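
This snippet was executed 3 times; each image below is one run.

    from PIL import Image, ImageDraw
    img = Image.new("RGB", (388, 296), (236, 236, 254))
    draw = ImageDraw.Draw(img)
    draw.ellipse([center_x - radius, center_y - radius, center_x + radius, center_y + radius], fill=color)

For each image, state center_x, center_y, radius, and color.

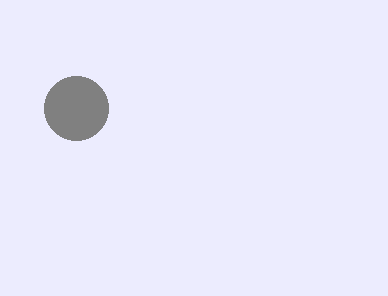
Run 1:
center_x = 76, center_y = 108, radius = 32, color = 'gray'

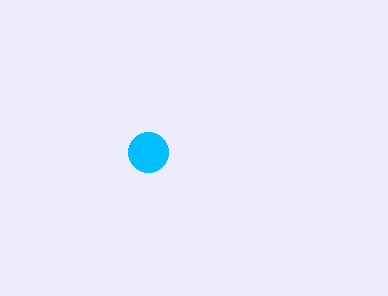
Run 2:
center_x = 148, center_y = 152, radius = 20, color = 'deepskyblue'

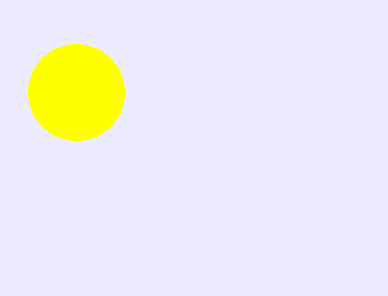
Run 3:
center_x = 76, center_y = 92, radius = 48, color = 'yellow'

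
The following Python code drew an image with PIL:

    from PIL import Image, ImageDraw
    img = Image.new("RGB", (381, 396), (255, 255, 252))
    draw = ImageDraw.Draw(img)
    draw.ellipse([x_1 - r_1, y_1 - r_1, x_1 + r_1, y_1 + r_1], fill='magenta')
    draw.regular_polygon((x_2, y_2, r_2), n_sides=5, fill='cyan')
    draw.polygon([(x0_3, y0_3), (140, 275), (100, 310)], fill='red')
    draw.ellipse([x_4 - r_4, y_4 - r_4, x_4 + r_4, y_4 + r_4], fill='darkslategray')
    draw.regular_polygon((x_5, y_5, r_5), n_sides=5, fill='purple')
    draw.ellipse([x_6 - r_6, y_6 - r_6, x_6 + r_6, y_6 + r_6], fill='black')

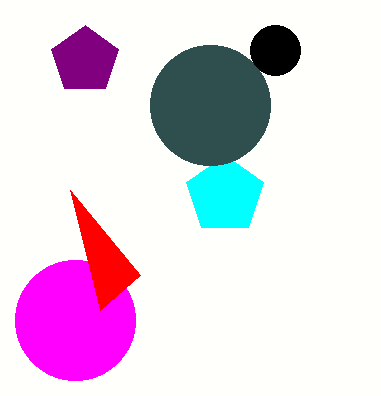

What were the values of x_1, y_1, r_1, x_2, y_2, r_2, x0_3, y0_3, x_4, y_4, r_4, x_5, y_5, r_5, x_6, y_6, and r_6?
x_1 = 75; y_1 = 320; r_1 = 60; x_2 = 225; y_2 = 195; r_2 = 40; x0_3 = 70; y0_3 = 190; x_4 = 210; y_4 = 105; r_4 = 60; x_5 = 85; y_5 = 60; r_5 = 35; x_6 = 275; y_6 = 50; r_6 = 25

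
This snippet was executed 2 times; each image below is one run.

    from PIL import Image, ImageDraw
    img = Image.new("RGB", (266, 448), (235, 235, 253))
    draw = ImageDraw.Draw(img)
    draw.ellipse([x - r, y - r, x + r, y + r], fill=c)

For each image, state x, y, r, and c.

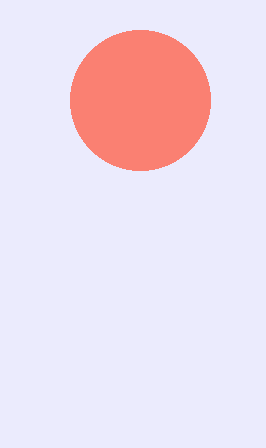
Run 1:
x = 140, y = 100, r = 70, c = 'salmon'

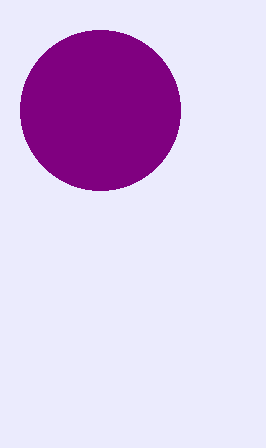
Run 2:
x = 100, y = 110, r = 80, c = 'purple'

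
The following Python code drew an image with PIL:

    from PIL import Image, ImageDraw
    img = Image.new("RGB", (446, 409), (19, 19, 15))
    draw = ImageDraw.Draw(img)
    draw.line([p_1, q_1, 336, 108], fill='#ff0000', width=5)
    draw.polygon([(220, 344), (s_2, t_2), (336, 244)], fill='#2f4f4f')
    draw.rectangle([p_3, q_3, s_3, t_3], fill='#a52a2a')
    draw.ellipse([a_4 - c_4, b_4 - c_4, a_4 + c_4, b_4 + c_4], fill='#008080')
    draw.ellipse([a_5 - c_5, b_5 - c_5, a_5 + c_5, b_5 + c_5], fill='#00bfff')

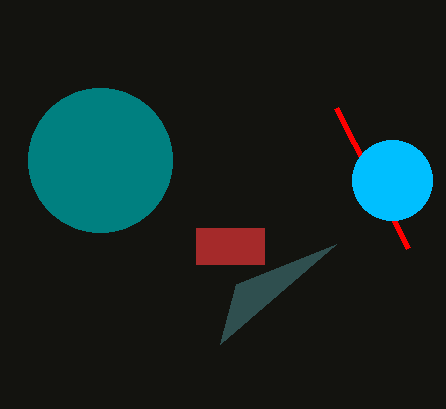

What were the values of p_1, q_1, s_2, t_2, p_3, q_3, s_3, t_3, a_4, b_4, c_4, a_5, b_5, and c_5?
p_1 = 408, q_1 = 248, s_2 = 236, t_2 = 284, p_3 = 196, q_3 = 228, s_3 = 264, t_3 = 264, a_4 = 100, b_4 = 160, c_4 = 72, a_5 = 392, b_5 = 180, c_5 = 40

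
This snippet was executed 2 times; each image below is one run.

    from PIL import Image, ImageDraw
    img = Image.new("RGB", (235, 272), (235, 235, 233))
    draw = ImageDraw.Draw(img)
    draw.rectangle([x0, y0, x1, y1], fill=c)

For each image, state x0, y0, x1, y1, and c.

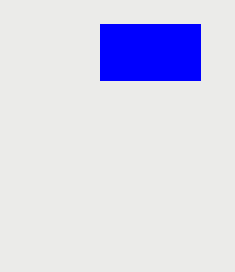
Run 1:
x0 = 100; y0 = 24; x1 = 200; y1 = 80; c = 'blue'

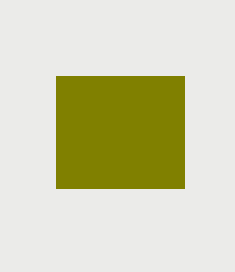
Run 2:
x0 = 56
y0 = 76
x1 = 184
y1 = 188
c = 'olive'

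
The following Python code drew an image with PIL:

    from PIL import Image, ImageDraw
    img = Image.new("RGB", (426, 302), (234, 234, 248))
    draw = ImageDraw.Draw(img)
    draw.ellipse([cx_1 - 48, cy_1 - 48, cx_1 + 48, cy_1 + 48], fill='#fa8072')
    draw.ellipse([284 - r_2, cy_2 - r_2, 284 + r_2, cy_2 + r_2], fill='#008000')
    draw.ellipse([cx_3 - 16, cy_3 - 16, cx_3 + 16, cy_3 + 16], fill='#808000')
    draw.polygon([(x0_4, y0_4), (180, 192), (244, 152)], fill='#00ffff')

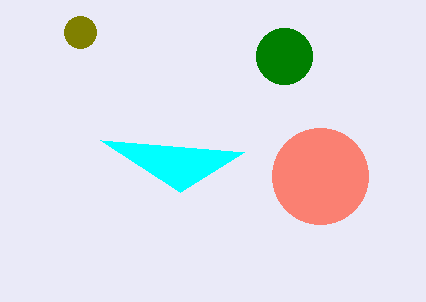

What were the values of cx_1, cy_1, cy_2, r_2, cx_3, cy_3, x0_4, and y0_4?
cx_1 = 320; cy_1 = 176; cy_2 = 56; r_2 = 28; cx_3 = 80; cy_3 = 32; x0_4 = 100; y0_4 = 140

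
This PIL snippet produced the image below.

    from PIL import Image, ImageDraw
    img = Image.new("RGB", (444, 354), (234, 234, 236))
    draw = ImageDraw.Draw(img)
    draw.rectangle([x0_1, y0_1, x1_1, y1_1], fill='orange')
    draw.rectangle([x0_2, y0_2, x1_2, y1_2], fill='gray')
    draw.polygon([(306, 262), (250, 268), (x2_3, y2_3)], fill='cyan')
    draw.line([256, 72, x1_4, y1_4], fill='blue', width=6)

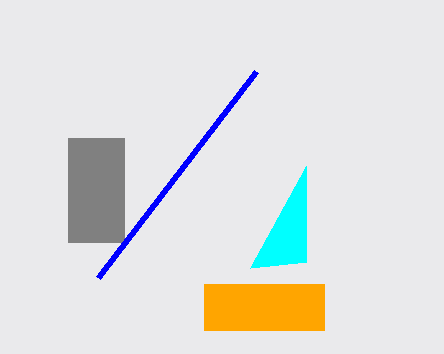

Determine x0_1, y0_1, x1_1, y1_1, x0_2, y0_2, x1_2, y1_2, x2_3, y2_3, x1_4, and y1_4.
x0_1 = 204, y0_1 = 284, x1_1 = 324, y1_1 = 330, x0_2 = 68, y0_2 = 138, x1_2 = 124, y1_2 = 242, x2_3 = 306, y2_3 = 166, x1_4 = 98, y1_4 = 278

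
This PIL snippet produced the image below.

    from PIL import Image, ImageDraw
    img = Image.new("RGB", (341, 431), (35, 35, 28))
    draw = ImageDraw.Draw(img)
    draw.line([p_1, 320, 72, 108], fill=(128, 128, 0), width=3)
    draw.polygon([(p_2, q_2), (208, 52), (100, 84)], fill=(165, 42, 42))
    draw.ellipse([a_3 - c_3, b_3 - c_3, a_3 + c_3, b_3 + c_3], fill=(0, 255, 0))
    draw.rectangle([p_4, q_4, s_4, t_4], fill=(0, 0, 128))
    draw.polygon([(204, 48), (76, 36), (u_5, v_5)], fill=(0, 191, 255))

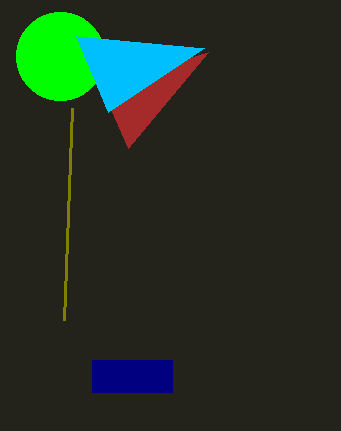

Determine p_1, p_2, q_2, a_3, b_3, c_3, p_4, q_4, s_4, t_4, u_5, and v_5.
p_1 = 64, p_2 = 128, q_2 = 148, a_3 = 60, b_3 = 56, c_3 = 44, p_4 = 92, q_4 = 360, s_4 = 172, t_4 = 392, u_5 = 108, v_5 = 112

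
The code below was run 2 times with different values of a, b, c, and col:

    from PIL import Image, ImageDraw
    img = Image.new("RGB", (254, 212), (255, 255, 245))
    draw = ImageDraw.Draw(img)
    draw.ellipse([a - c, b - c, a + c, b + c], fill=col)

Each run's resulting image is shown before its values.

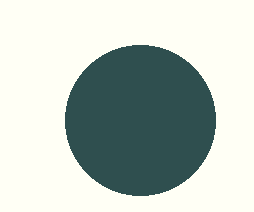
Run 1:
a = 140, b = 120, c = 75, col = 'darkslategray'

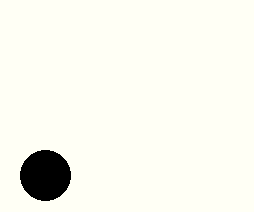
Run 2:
a = 45
b = 175
c = 25
col = 'black'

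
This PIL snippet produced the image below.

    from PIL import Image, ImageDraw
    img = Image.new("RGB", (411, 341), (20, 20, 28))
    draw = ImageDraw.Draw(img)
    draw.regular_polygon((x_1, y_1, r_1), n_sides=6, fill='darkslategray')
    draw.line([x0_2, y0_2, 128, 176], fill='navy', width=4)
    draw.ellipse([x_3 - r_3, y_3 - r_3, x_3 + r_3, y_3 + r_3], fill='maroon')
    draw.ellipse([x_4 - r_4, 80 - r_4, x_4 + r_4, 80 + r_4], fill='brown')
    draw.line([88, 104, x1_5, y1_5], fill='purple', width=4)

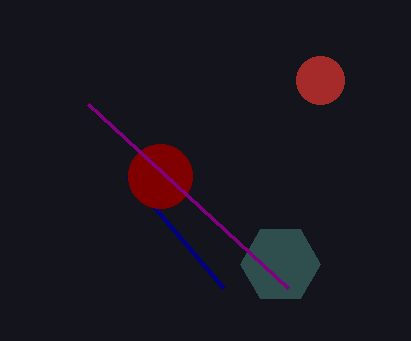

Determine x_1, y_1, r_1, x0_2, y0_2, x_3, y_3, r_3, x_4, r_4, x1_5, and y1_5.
x_1 = 280
y_1 = 264
r_1 = 40
x0_2 = 224
y0_2 = 288
x_3 = 160
y_3 = 176
r_3 = 32
x_4 = 320
r_4 = 24
x1_5 = 288
y1_5 = 288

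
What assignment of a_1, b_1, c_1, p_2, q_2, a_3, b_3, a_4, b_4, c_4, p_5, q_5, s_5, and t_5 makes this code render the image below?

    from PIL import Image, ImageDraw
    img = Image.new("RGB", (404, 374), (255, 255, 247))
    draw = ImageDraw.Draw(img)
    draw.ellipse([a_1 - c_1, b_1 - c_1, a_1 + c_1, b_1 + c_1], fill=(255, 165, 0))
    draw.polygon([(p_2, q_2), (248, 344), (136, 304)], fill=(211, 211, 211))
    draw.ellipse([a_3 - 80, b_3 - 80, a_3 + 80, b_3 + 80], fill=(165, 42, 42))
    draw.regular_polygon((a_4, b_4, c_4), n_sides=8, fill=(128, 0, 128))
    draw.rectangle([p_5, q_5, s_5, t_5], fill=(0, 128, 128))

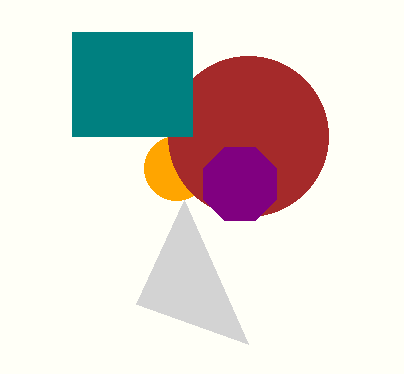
a_1 = 176
b_1 = 168
c_1 = 32
p_2 = 184
q_2 = 200
a_3 = 248
b_3 = 136
a_4 = 240
b_4 = 184
c_4 = 40
p_5 = 72
q_5 = 32
s_5 = 192
t_5 = 136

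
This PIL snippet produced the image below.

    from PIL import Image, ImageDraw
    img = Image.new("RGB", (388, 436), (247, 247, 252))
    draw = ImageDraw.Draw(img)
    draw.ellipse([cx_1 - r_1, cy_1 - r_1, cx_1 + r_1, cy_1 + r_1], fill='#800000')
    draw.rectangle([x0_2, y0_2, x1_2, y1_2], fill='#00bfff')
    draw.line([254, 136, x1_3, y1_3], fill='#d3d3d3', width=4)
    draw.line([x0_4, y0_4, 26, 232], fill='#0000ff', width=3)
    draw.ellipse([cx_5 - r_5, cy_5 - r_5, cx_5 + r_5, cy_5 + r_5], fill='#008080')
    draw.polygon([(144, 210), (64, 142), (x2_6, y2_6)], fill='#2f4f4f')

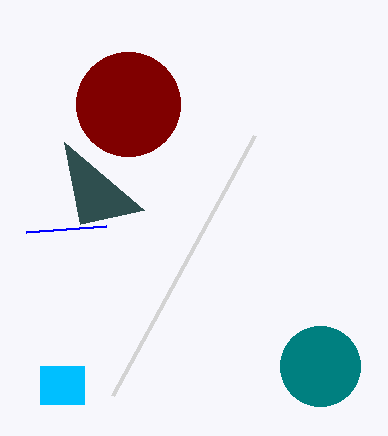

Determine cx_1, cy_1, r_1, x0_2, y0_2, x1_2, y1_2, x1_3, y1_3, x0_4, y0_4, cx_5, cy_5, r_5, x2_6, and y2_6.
cx_1 = 128
cy_1 = 104
r_1 = 52
x0_2 = 40
y0_2 = 366
x1_2 = 84
y1_2 = 404
x1_3 = 112
y1_3 = 396
x0_4 = 106
y0_4 = 226
cx_5 = 320
cy_5 = 366
r_5 = 40
x2_6 = 80
y2_6 = 224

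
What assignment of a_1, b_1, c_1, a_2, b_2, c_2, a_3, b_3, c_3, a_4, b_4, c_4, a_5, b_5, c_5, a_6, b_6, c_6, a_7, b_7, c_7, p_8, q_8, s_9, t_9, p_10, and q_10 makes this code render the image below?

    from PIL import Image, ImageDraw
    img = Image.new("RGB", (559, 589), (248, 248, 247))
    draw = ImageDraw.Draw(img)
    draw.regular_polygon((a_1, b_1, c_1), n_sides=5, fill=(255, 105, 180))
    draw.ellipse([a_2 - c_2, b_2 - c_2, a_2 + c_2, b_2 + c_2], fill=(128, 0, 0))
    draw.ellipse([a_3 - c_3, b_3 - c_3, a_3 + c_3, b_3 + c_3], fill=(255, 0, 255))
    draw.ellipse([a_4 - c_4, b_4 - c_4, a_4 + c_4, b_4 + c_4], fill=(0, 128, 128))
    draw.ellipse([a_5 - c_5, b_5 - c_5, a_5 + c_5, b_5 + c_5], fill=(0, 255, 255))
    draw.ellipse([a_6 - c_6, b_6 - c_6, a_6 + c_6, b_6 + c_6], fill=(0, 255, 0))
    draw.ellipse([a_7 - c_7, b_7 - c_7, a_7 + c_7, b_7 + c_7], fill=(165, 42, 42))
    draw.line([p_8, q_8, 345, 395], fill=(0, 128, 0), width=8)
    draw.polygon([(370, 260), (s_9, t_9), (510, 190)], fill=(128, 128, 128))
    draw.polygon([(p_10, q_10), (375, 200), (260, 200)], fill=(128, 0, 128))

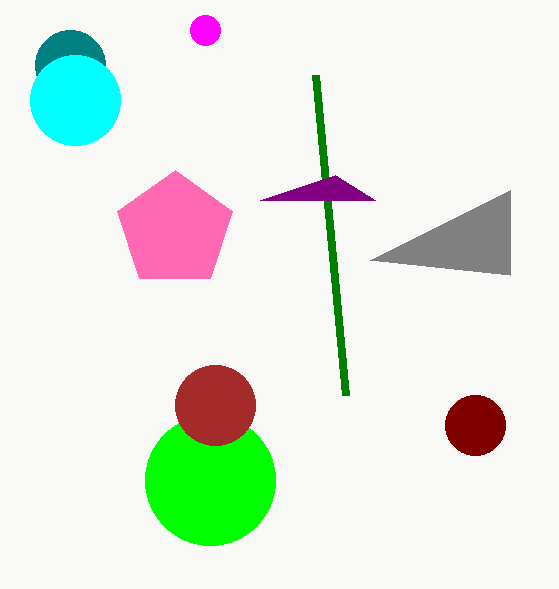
a_1 = 175, b_1 = 230, c_1 = 60, a_2 = 475, b_2 = 425, c_2 = 30, a_3 = 205, b_3 = 30, c_3 = 15, a_4 = 70, b_4 = 65, c_4 = 35, a_5 = 75, b_5 = 100, c_5 = 45, a_6 = 210, b_6 = 480, c_6 = 65, a_7 = 215, b_7 = 405, c_7 = 40, p_8 = 315, q_8 = 75, s_9 = 510, t_9 = 275, p_10 = 335, q_10 = 175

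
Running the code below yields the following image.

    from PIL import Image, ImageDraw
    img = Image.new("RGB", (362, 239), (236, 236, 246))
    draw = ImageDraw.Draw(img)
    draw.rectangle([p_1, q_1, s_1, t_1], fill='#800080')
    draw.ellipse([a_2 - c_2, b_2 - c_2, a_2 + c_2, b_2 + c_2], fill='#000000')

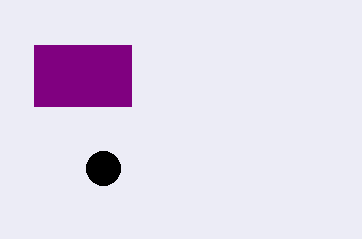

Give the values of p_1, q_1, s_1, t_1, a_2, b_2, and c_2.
p_1 = 34; q_1 = 45; s_1 = 131; t_1 = 106; a_2 = 103; b_2 = 168; c_2 = 17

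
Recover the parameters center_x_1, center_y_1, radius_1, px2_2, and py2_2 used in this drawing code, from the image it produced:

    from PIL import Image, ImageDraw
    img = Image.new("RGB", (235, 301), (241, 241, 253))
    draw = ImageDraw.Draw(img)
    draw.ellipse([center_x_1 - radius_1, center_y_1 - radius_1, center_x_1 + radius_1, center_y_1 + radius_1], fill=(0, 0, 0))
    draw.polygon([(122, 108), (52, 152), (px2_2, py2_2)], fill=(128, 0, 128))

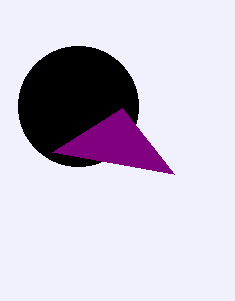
center_x_1 = 78; center_y_1 = 106; radius_1 = 60; px2_2 = 174; py2_2 = 174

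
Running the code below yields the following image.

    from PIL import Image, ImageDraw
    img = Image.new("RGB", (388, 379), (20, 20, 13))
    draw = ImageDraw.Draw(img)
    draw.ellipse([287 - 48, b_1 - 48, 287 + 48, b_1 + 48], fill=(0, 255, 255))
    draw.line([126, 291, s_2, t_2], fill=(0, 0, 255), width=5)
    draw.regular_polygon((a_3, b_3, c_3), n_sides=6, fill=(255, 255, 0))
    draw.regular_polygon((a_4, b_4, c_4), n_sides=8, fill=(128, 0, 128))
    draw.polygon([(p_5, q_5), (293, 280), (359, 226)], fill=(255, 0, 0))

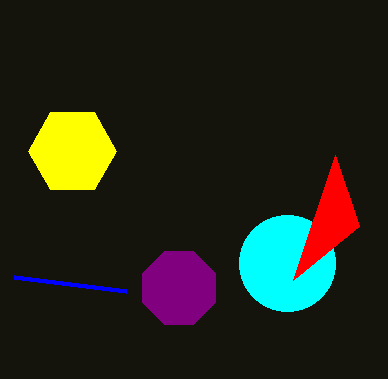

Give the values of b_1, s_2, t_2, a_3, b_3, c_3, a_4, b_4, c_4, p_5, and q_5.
b_1 = 263, s_2 = 14, t_2 = 277, a_3 = 72, b_3 = 151, c_3 = 44, a_4 = 179, b_4 = 288, c_4 = 39, p_5 = 335, q_5 = 155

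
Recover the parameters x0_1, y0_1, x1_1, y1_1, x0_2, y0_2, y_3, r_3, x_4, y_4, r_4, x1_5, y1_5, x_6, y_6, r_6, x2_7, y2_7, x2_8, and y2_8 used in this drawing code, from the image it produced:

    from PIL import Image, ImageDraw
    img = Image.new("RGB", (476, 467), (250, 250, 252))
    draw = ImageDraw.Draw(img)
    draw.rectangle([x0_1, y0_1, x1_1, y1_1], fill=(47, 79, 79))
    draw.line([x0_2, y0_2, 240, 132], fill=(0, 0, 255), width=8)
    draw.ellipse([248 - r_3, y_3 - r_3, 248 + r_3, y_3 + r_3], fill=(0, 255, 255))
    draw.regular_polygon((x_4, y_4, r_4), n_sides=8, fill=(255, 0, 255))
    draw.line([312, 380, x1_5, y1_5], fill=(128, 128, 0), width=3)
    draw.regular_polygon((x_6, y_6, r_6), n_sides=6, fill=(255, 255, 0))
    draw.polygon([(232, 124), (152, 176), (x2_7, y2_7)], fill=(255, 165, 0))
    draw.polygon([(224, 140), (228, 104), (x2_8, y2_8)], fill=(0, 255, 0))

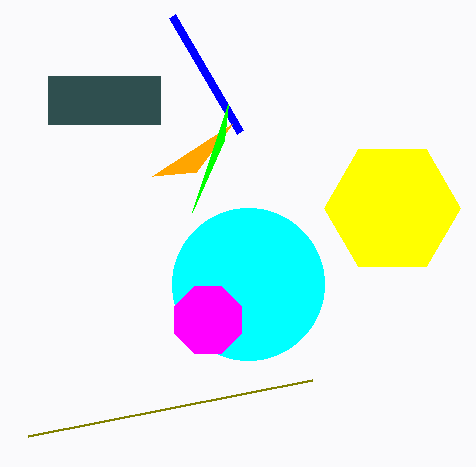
x0_1 = 48
y0_1 = 76
x1_1 = 160
y1_1 = 124
x0_2 = 172
y0_2 = 16
y_3 = 284
r_3 = 76
x_4 = 208
y_4 = 320
r_4 = 36
x1_5 = 28
y1_5 = 436
x_6 = 392
y_6 = 208
r_6 = 68
x2_7 = 196
y2_7 = 172
x2_8 = 192
y2_8 = 212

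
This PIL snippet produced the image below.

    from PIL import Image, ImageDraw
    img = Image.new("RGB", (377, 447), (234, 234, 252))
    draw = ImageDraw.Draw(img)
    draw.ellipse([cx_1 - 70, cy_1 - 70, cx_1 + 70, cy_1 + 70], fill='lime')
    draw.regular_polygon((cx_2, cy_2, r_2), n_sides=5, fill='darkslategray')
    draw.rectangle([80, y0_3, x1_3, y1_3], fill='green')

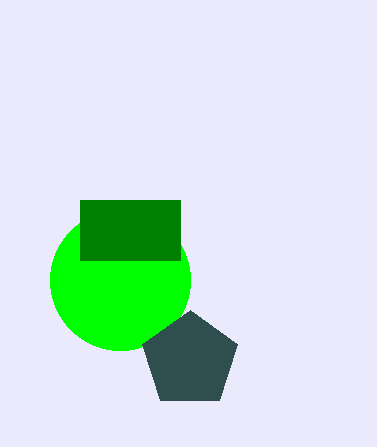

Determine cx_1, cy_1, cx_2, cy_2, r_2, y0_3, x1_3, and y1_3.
cx_1 = 120, cy_1 = 280, cx_2 = 190, cy_2 = 360, r_2 = 50, y0_3 = 200, x1_3 = 180, y1_3 = 260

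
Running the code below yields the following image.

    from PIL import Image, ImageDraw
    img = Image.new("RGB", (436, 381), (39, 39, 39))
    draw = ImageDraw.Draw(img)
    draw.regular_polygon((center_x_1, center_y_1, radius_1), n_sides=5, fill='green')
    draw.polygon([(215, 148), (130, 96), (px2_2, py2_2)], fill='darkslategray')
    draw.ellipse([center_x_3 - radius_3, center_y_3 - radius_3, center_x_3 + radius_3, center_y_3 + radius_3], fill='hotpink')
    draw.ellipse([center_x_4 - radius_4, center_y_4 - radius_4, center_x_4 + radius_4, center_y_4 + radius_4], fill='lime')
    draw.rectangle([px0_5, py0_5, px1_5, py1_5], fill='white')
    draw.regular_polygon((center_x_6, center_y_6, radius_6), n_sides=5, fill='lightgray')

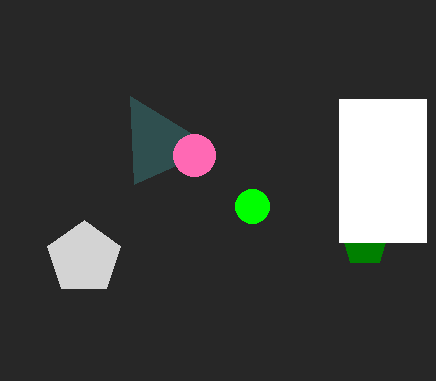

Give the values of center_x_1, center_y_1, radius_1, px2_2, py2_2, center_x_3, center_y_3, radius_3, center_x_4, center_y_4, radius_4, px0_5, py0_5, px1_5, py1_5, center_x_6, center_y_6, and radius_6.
center_x_1 = 365, center_y_1 = 243, radius_1 = 24, px2_2 = 134, py2_2 = 184, center_x_3 = 194, center_y_3 = 155, radius_3 = 21, center_x_4 = 252, center_y_4 = 206, radius_4 = 17, px0_5 = 339, py0_5 = 99, px1_5 = 426, py1_5 = 242, center_x_6 = 84, center_y_6 = 258, radius_6 = 38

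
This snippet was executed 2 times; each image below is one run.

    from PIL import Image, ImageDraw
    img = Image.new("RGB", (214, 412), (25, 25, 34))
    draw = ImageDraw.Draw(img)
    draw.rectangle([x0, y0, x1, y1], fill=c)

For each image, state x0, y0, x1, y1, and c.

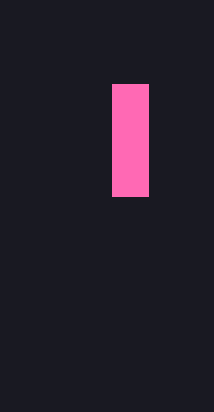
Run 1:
x0 = 112, y0 = 84, x1 = 148, y1 = 196, c = 'hotpink'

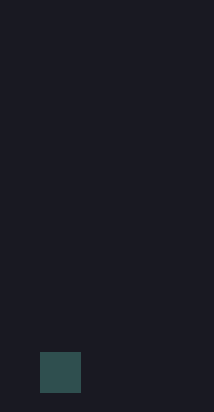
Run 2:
x0 = 40, y0 = 352, x1 = 80, y1 = 392, c = 'darkslategray'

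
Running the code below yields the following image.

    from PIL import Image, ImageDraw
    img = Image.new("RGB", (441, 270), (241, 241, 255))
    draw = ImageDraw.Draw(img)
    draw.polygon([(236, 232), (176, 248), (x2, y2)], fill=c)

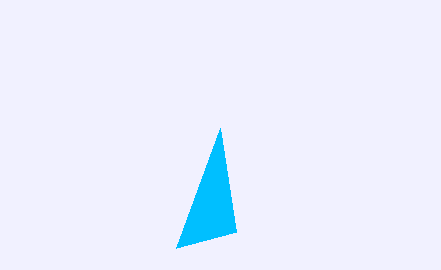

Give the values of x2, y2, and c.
x2 = 220
y2 = 128
c = 'deepskyblue'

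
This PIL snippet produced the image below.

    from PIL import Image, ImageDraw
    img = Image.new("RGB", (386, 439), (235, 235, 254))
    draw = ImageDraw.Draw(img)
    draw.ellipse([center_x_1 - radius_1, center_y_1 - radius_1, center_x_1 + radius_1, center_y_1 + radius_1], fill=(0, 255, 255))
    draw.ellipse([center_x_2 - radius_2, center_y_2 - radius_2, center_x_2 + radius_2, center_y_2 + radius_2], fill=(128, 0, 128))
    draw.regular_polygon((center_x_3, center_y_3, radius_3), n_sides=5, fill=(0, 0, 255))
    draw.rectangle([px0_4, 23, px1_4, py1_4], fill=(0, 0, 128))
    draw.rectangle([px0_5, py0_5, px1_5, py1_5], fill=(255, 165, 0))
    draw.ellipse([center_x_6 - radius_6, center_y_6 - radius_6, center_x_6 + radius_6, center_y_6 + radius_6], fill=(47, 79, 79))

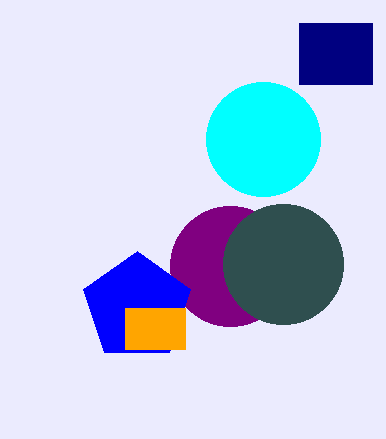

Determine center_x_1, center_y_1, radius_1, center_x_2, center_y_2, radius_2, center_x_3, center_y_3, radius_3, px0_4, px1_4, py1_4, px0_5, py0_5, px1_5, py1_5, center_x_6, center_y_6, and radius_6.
center_x_1 = 263
center_y_1 = 139
radius_1 = 57
center_x_2 = 230
center_y_2 = 266
radius_2 = 60
center_x_3 = 137
center_y_3 = 307
radius_3 = 56
px0_4 = 299
px1_4 = 372
py1_4 = 84
px0_5 = 125
py0_5 = 308
px1_5 = 185
py1_5 = 349
center_x_6 = 283
center_y_6 = 264
radius_6 = 60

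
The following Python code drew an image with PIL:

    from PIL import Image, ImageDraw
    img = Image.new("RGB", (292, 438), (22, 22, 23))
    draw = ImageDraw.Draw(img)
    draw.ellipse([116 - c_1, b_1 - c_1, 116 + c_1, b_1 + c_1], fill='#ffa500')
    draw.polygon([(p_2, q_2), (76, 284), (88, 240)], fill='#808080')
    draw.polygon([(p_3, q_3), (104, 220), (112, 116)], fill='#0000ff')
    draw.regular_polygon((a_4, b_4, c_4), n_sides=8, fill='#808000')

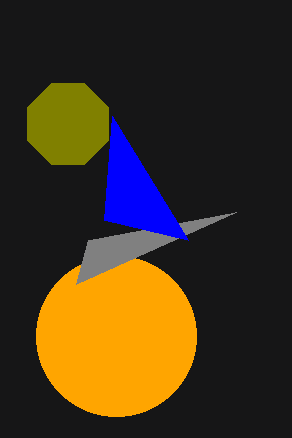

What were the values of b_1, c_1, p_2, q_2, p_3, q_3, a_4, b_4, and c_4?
b_1 = 336; c_1 = 80; p_2 = 236; q_2 = 212; p_3 = 188; q_3 = 240; a_4 = 68; b_4 = 124; c_4 = 44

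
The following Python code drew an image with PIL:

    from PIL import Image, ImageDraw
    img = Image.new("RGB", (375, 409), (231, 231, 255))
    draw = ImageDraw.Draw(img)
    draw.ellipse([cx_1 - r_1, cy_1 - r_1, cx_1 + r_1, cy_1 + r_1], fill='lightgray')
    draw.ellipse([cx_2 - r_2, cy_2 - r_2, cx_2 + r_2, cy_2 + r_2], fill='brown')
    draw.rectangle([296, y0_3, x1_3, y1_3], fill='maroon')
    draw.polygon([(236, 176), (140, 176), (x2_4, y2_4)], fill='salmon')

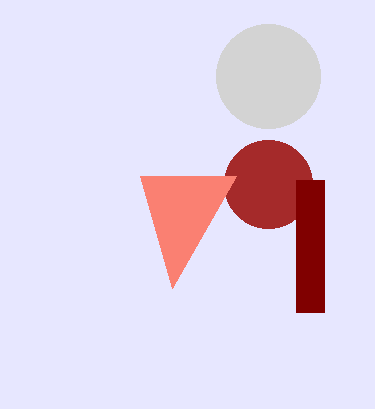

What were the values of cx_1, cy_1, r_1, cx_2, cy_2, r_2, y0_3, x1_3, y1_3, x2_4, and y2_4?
cx_1 = 268
cy_1 = 76
r_1 = 52
cx_2 = 268
cy_2 = 184
r_2 = 44
y0_3 = 180
x1_3 = 324
y1_3 = 312
x2_4 = 172
y2_4 = 288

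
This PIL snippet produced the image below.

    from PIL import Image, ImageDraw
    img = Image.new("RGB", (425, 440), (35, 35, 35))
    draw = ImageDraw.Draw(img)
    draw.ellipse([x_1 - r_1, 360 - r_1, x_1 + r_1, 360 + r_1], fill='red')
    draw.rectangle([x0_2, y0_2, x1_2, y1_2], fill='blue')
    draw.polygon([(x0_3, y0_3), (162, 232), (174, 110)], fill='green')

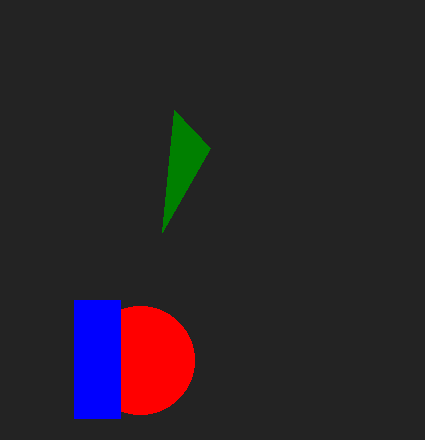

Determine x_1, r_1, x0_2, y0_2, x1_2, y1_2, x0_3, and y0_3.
x_1 = 140, r_1 = 54, x0_2 = 74, y0_2 = 300, x1_2 = 120, y1_2 = 418, x0_3 = 210, y0_3 = 148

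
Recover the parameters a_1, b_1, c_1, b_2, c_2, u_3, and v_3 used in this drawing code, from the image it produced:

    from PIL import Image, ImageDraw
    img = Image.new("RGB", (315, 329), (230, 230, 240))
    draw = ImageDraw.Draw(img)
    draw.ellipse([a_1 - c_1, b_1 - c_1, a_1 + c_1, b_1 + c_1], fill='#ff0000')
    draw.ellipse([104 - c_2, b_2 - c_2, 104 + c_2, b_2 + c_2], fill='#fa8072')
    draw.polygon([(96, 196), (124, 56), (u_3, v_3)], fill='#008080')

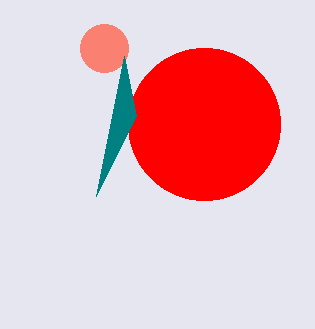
a_1 = 204
b_1 = 124
c_1 = 76
b_2 = 48
c_2 = 24
u_3 = 136
v_3 = 116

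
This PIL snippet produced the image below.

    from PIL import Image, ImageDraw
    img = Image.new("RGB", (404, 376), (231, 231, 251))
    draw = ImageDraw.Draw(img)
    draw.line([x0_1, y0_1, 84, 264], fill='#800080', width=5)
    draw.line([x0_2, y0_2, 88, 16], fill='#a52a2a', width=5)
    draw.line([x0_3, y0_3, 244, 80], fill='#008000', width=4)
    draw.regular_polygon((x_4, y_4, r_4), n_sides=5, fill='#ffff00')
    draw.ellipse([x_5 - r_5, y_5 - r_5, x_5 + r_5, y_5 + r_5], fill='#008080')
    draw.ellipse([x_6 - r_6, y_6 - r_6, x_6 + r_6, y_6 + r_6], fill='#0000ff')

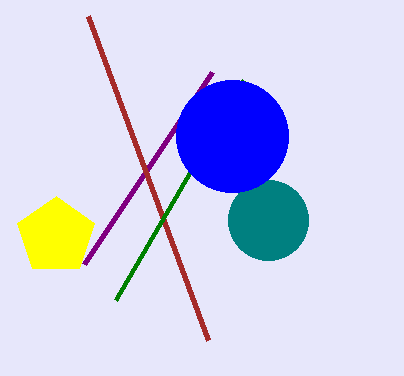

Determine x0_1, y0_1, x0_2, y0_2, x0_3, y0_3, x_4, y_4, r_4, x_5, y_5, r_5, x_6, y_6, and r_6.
x0_1 = 212
y0_1 = 72
x0_2 = 208
y0_2 = 340
x0_3 = 116
y0_3 = 300
x_4 = 56
y_4 = 236
r_4 = 40
x_5 = 268
y_5 = 220
r_5 = 40
x_6 = 232
y_6 = 136
r_6 = 56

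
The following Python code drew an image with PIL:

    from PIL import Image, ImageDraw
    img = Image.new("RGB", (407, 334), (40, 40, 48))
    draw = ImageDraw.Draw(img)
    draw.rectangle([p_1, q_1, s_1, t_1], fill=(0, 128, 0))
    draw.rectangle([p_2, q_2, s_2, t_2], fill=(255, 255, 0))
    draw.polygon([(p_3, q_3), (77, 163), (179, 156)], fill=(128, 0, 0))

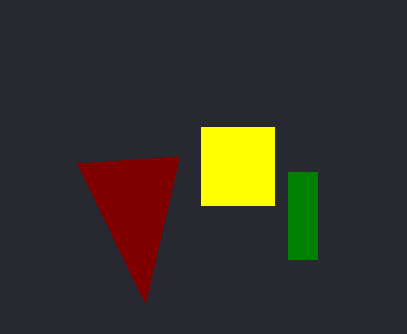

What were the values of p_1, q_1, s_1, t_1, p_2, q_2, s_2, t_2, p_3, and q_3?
p_1 = 288; q_1 = 172; s_1 = 317; t_1 = 259; p_2 = 201; q_2 = 127; s_2 = 274; t_2 = 205; p_3 = 145; q_3 = 303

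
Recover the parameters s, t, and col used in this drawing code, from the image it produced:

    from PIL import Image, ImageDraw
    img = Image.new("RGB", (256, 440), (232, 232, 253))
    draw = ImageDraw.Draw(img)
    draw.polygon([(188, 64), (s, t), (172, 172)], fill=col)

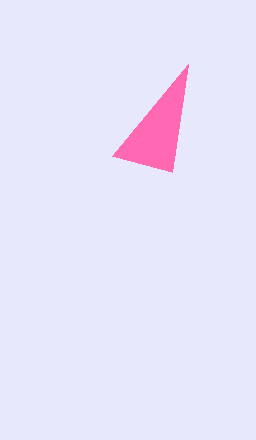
s = 112
t = 156
col = 'hotpink'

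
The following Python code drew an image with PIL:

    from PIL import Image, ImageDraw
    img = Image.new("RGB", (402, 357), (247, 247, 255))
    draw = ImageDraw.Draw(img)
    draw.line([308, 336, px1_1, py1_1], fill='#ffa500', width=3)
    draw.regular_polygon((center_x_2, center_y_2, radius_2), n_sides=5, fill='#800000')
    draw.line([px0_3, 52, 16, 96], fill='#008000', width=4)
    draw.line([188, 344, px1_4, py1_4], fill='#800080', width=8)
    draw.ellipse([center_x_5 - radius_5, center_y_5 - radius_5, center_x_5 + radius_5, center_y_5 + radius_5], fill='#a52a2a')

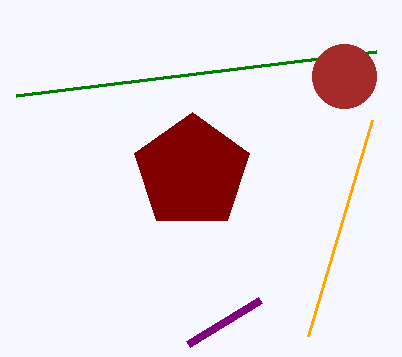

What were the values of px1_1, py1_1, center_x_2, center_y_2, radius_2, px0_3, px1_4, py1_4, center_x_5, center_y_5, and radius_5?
px1_1 = 372; py1_1 = 120; center_x_2 = 192; center_y_2 = 172; radius_2 = 60; px0_3 = 376; px1_4 = 260; py1_4 = 300; center_x_5 = 344; center_y_5 = 76; radius_5 = 32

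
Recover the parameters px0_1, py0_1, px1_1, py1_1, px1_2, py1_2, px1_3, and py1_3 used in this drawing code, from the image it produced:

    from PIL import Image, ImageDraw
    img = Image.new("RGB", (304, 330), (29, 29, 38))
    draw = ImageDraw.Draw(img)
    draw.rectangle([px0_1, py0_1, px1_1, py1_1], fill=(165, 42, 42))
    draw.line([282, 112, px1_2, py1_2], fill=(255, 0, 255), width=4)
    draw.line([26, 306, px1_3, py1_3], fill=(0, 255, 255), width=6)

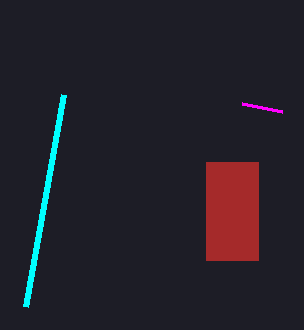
px0_1 = 206; py0_1 = 162; px1_1 = 258; py1_1 = 260; px1_2 = 242; py1_2 = 104; px1_3 = 64; py1_3 = 94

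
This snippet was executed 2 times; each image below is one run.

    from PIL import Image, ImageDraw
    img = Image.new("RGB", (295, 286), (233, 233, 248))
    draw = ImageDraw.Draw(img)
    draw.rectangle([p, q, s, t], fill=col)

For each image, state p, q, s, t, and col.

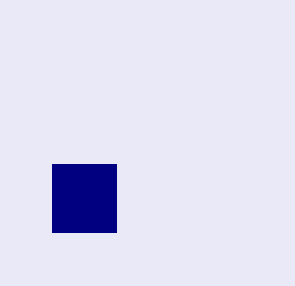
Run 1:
p = 52
q = 164
s = 116
t = 232
col = 'navy'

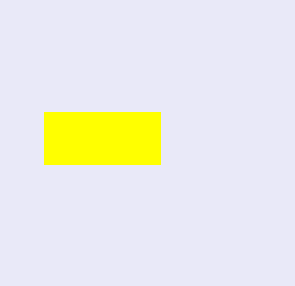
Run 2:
p = 44, q = 112, s = 160, t = 164, col = 'yellow'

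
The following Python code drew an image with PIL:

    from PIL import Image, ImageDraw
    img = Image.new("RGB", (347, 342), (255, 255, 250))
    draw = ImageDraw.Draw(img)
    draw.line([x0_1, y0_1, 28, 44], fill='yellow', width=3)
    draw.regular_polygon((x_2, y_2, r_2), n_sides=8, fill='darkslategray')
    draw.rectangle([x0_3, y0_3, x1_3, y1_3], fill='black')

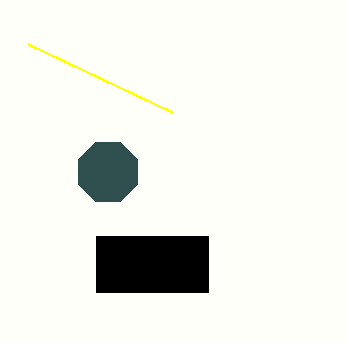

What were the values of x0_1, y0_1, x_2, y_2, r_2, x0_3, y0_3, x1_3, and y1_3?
x0_1 = 172, y0_1 = 112, x_2 = 108, y_2 = 172, r_2 = 32, x0_3 = 96, y0_3 = 236, x1_3 = 208, y1_3 = 292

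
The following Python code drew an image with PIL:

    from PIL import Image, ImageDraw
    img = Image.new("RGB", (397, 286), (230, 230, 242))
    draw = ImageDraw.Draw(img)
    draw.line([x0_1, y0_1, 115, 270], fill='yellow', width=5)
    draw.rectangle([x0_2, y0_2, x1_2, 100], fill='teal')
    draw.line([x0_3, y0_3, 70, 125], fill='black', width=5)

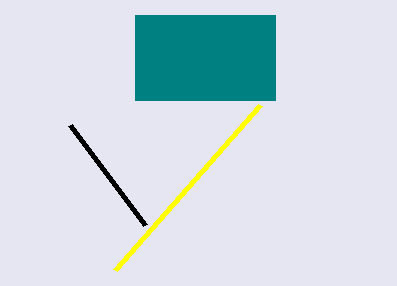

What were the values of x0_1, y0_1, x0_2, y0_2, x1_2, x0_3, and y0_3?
x0_1 = 260, y0_1 = 105, x0_2 = 135, y0_2 = 15, x1_2 = 275, x0_3 = 145, y0_3 = 225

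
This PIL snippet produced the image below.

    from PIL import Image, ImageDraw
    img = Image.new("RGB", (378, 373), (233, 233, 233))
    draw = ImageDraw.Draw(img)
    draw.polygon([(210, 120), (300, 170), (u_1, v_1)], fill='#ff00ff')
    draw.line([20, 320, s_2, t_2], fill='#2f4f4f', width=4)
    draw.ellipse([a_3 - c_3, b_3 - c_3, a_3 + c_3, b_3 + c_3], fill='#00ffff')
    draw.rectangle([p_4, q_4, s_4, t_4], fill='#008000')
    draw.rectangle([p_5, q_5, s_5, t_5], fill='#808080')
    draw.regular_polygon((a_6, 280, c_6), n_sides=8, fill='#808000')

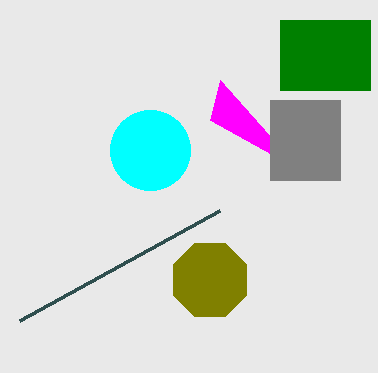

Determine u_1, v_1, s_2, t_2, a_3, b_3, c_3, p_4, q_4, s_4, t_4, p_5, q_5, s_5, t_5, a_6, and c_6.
u_1 = 220
v_1 = 80
s_2 = 220
t_2 = 210
a_3 = 150
b_3 = 150
c_3 = 40
p_4 = 280
q_4 = 20
s_4 = 370
t_4 = 90
p_5 = 270
q_5 = 100
s_5 = 340
t_5 = 180
a_6 = 210
c_6 = 40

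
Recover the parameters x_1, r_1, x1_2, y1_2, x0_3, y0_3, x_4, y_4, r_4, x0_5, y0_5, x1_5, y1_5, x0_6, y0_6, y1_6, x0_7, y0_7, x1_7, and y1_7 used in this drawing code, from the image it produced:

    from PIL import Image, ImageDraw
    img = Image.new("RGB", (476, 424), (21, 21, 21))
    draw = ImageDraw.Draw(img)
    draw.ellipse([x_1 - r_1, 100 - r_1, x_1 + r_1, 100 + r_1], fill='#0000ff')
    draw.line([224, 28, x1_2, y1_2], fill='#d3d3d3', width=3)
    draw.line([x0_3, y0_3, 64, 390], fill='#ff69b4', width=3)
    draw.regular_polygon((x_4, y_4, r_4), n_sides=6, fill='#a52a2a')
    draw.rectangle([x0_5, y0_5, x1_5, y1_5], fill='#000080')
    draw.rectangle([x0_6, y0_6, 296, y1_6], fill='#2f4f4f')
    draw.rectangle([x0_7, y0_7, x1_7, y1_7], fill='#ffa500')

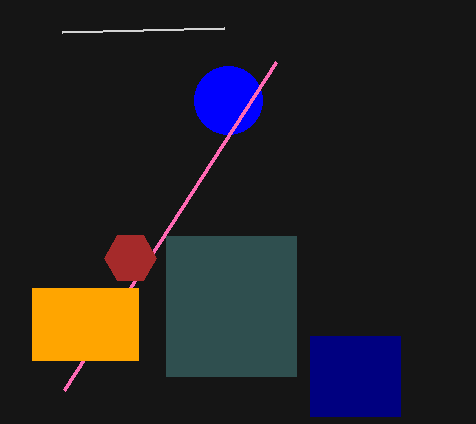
x_1 = 228, r_1 = 34, x1_2 = 62, y1_2 = 32, x0_3 = 276, y0_3 = 62, x_4 = 130, y_4 = 258, r_4 = 26, x0_5 = 310, y0_5 = 336, x1_5 = 400, y1_5 = 416, x0_6 = 166, y0_6 = 236, y1_6 = 376, x0_7 = 32, y0_7 = 288, x1_7 = 138, y1_7 = 360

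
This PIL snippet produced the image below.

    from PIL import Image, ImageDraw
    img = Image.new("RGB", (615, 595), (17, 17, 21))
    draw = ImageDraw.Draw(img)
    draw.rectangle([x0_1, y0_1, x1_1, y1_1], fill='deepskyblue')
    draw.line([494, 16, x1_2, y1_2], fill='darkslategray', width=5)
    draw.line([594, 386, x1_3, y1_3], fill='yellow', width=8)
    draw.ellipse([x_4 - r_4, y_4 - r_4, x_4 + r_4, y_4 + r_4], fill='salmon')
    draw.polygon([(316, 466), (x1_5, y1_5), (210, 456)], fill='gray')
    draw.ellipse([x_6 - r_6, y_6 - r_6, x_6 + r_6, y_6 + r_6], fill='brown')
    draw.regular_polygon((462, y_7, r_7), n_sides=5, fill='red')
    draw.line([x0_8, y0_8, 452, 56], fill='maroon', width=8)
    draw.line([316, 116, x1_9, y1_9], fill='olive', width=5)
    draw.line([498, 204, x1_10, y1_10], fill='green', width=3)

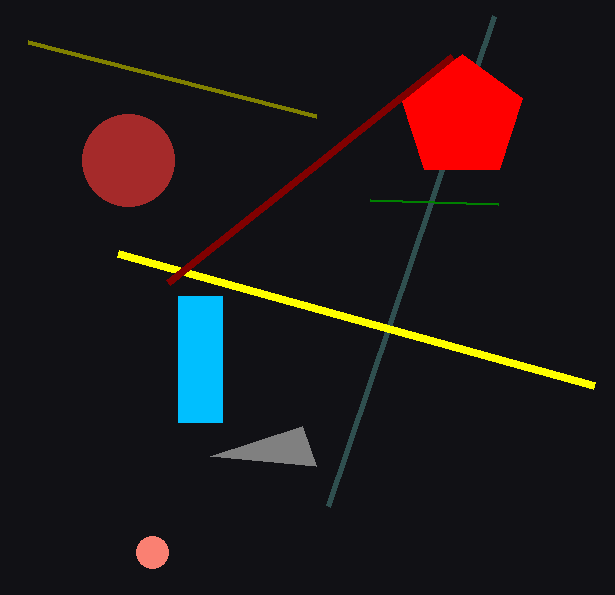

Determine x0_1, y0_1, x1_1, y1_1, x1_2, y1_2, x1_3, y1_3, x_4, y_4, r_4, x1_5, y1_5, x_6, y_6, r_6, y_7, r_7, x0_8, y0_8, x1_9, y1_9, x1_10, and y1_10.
x0_1 = 178
y0_1 = 296
x1_1 = 222
y1_1 = 422
x1_2 = 328
y1_2 = 506
x1_3 = 118
y1_3 = 254
x_4 = 152
y_4 = 552
r_4 = 16
x1_5 = 302
y1_5 = 426
x_6 = 128
y_6 = 160
r_6 = 46
y_7 = 118
r_7 = 64
x0_8 = 168
y0_8 = 282
x1_9 = 28
y1_9 = 42
x1_10 = 370
y1_10 = 200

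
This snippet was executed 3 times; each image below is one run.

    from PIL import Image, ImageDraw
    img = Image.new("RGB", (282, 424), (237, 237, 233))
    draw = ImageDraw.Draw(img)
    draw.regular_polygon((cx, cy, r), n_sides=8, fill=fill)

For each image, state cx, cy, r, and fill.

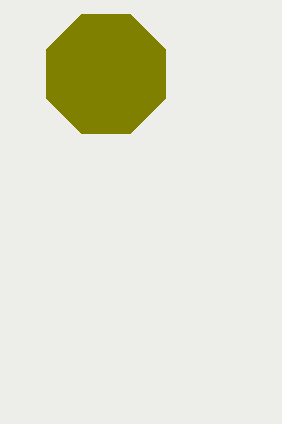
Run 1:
cx = 106, cy = 74, r = 64, fill = 'olive'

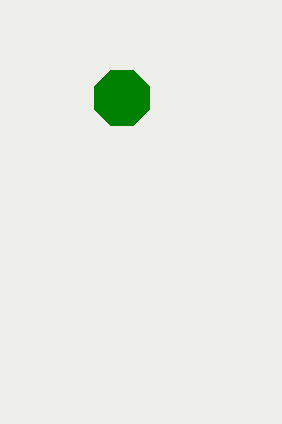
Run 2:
cx = 122
cy = 98
r = 30
fill = 'green'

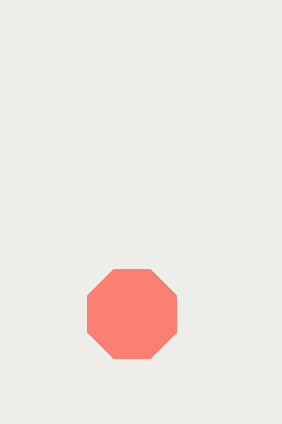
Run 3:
cx = 132; cy = 314; r = 48; fill = 'salmon'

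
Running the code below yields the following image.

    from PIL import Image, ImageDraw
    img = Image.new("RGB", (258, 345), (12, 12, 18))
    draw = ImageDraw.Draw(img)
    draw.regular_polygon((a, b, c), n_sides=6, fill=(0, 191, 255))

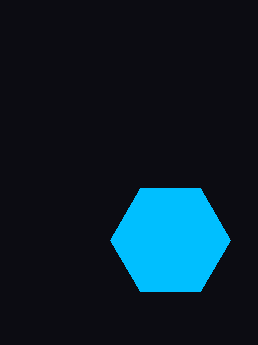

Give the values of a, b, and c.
a = 170; b = 240; c = 60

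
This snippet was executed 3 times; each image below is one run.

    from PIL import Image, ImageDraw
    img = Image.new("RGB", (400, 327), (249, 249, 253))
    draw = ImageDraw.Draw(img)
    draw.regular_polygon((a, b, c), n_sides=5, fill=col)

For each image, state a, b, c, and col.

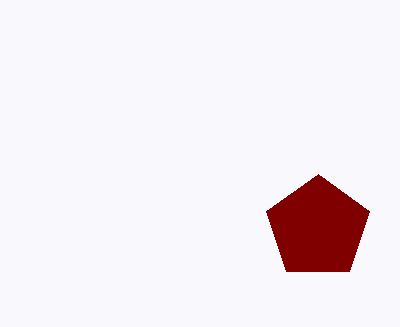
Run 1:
a = 318; b = 228; c = 54; col = 'maroon'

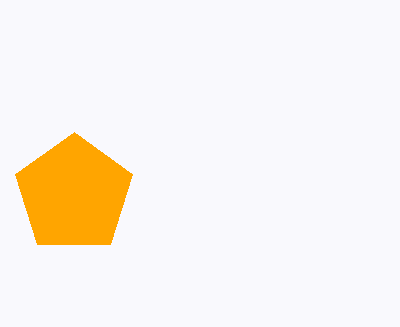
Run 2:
a = 74, b = 194, c = 62, col = 'orange'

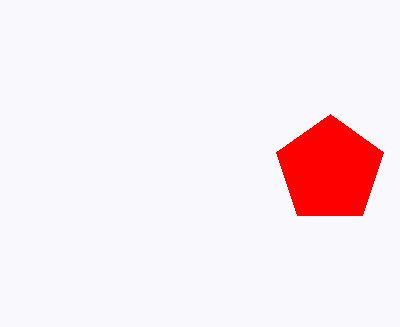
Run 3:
a = 330
b = 170
c = 56
col = 'red'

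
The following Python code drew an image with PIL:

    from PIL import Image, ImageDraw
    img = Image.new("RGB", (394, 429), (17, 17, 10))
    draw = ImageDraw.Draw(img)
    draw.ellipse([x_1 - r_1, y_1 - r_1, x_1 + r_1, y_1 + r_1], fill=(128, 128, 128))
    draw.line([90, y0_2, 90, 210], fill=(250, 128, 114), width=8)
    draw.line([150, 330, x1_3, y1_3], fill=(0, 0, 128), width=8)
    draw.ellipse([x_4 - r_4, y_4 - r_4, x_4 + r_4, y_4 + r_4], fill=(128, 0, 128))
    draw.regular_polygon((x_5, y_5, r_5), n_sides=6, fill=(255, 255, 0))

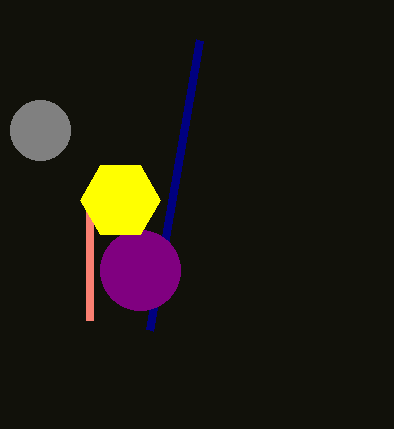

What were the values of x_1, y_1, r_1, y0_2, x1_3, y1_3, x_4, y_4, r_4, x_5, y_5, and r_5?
x_1 = 40, y_1 = 130, r_1 = 30, y0_2 = 320, x1_3 = 200, y1_3 = 40, x_4 = 140, y_4 = 270, r_4 = 40, x_5 = 120, y_5 = 200, r_5 = 40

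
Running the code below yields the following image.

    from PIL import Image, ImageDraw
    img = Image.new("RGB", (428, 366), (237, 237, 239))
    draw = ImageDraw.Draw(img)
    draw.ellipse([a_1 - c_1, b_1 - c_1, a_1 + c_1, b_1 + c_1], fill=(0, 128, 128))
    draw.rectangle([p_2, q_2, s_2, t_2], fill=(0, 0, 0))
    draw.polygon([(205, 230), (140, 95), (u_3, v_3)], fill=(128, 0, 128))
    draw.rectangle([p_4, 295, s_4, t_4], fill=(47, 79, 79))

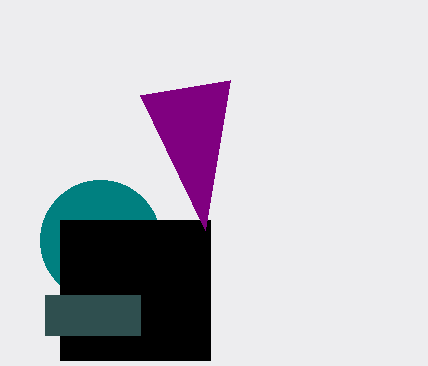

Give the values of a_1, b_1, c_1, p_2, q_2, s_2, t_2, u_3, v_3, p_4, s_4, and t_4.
a_1 = 100
b_1 = 240
c_1 = 60
p_2 = 60
q_2 = 220
s_2 = 210
t_2 = 360
u_3 = 230
v_3 = 80
p_4 = 45
s_4 = 140
t_4 = 335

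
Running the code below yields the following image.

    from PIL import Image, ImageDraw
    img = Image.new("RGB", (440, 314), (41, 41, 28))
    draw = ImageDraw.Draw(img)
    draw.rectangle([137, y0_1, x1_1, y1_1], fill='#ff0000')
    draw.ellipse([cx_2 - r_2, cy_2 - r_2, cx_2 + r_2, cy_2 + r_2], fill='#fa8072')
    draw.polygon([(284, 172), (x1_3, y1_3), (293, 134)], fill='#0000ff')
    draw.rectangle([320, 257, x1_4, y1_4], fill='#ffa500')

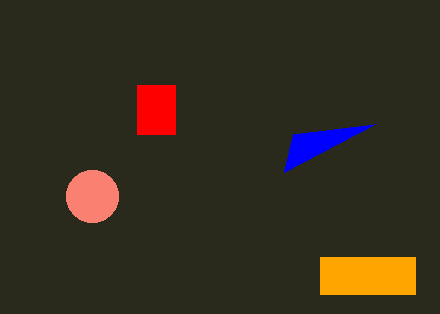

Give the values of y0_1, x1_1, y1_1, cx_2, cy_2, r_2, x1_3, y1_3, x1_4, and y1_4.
y0_1 = 85; x1_1 = 175; y1_1 = 134; cx_2 = 92; cy_2 = 196; r_2 = 26; x1_3 = 375; y1_3 = 124; x1_4 = 415; y1_4 = 294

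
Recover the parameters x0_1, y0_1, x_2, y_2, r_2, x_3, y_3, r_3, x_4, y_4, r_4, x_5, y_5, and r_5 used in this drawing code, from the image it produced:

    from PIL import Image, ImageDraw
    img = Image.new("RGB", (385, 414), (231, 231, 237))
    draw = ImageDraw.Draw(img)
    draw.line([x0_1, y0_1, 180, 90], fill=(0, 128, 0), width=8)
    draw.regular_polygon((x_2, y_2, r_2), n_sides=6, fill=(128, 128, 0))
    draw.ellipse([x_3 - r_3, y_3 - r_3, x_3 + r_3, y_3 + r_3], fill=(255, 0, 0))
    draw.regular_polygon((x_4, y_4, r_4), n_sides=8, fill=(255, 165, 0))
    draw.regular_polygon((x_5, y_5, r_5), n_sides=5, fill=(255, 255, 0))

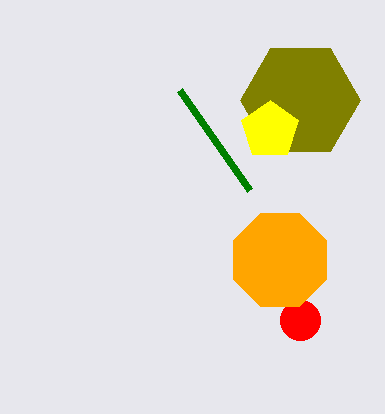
x0_1 = 250, y0_1 = 190, x_2 = 300, y_2 = 100, r_2 = 60, x_3 = 300, y_3 = 320, r_3 = 20, x_4 = 280, y_4 = 260, r_4 = 50, x_5 = 270, y_5 = 130, r_5 = 30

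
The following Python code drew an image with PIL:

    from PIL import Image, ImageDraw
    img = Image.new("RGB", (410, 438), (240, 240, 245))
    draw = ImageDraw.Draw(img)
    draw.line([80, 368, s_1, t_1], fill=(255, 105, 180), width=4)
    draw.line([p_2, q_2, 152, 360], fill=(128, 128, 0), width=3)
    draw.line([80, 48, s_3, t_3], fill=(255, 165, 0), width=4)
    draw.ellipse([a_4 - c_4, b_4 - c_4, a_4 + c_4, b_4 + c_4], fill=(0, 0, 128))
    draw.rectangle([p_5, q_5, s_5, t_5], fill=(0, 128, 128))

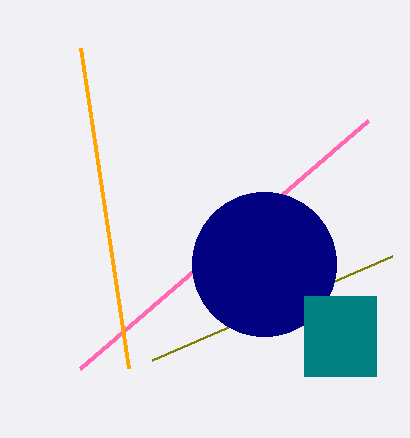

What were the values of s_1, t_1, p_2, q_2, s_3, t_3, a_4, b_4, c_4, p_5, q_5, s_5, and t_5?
s_1 = 368
t_1 = 120
p_2 = 392
q_2 = 256
s_3 = 128
t_3 = 368
a_4 = 264
b_4 = 264
c_4 = 72
p_5 = 304
q_5 = 296
s_5 = 376
t_5 = 376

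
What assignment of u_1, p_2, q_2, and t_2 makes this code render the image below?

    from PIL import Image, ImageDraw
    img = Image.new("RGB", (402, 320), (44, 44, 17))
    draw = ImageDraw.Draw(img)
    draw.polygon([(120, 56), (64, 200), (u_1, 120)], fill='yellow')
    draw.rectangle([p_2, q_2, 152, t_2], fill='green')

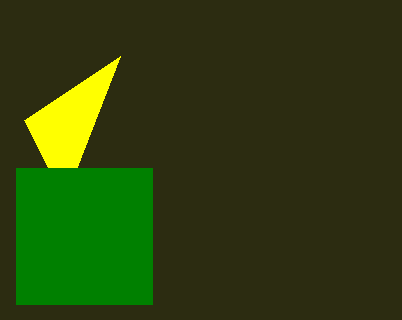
u_1 = 24
p_2 = 16
q_2 = 168
t_2 = 304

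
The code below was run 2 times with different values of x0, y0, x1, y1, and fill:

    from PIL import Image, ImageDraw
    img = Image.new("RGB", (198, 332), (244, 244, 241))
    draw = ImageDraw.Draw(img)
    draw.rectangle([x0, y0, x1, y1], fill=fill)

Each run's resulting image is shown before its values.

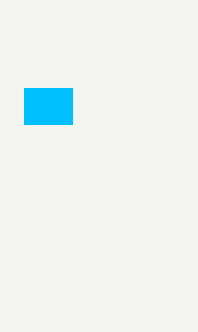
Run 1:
x0 = 24; y0 = 88; x1 = 72; y1 = 124; fill = 'deepskyblue'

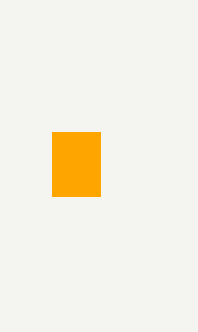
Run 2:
x0 = 52, y0 = 132, x1 = 100, y1 = 196, fill = 'orange'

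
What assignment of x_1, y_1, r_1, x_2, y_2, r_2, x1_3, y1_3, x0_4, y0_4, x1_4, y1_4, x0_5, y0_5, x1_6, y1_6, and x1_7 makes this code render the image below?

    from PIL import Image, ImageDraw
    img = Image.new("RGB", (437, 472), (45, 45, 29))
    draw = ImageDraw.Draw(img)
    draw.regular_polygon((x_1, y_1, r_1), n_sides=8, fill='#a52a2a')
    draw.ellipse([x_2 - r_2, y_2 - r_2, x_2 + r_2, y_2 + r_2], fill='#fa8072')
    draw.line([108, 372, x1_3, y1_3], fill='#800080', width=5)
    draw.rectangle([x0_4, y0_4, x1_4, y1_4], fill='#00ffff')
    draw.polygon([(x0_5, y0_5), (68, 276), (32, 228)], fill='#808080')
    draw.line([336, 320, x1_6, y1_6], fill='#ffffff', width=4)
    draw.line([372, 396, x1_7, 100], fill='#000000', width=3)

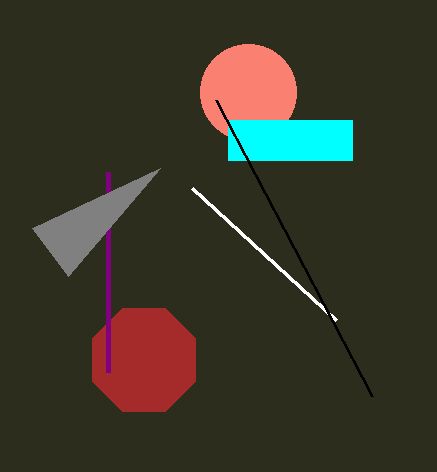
x_1 = 144
y_1 = 360
r_1 = 56
x_2 = 248
y_2 = 92
r_2 = 48
x1_3 = 108
y1_3 = 172
x0_4 = 228
y0_4 = 120
x1_4 = 352
y1_4 = 160
x0_5 = 160
y0_5 = 168
x1_6 = 192
y1_6 = 188
x1_7 = 216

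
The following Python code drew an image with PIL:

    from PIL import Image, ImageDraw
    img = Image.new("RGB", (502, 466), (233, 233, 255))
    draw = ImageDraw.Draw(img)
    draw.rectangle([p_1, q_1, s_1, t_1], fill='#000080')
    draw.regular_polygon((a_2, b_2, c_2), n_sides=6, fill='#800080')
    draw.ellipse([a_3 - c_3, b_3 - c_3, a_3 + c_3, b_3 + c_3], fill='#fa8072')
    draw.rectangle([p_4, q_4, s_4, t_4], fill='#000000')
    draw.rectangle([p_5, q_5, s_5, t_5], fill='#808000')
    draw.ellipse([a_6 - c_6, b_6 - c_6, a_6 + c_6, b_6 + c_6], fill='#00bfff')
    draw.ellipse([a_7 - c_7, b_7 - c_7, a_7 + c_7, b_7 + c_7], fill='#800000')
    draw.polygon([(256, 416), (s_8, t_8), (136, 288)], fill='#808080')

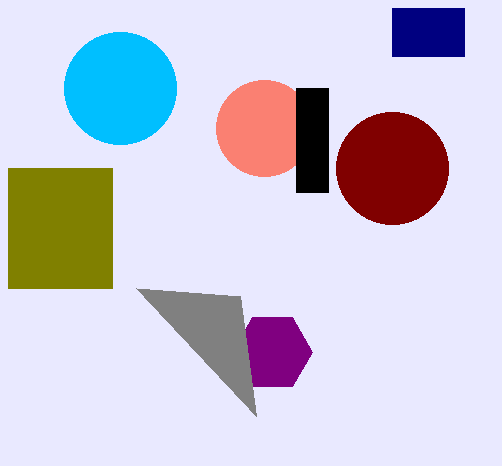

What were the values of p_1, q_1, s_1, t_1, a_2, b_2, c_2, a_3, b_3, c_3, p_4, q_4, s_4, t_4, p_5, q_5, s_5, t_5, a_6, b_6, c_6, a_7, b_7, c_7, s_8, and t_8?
p_1 = 392, q_1 = 8, s_1 = 464, t_1 = 56, a_2 = 272, b_2 = 352, c_2 = 40, a_3 = 264, b_3 = 128, c_3 = 48, p_4 = 296, q_4 = 88, s_4 = 328, t_4 = 192, p_5 = 8, q_5 = 168, s_5 = 112, t_5 = 288, a_6 = 120, b_6 = 88, c_6 = 56, a_7 = 392, b_7 = 168, c_7 = 56, s_8 = 240, t_8 = 296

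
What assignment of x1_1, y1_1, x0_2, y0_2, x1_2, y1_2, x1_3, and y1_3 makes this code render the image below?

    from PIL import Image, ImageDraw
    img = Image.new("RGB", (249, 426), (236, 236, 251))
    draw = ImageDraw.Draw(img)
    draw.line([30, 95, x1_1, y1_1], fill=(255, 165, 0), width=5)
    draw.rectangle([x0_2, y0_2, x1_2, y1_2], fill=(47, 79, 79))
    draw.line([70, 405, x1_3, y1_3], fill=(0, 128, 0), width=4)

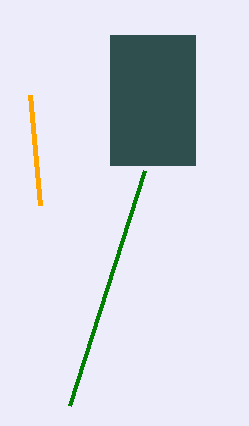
x1_1 = 40
y1_1 = 205
x0_2 = 110
y0_2 = 35
x1_2 = 195
y1_2 = 165
x1_3 = 145
y1_3 = 170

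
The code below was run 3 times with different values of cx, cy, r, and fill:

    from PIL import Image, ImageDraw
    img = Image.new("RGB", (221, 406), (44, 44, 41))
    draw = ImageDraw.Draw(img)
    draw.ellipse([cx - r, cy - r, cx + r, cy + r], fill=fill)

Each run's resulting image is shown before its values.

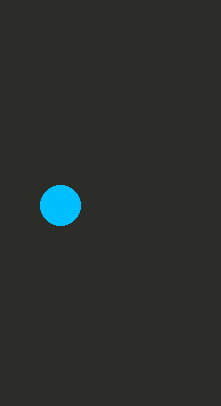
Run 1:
cx = 60
cy = 205
r = 20
fill = 'deepskyblue'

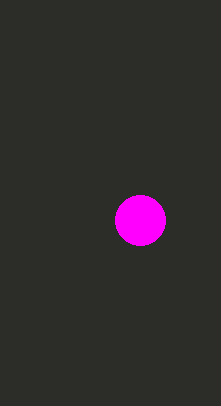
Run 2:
cx = 140, cy = 220, r = 25, fill = 'magenta'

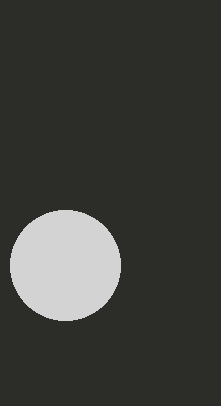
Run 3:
cx = 65, cy = 265, r = 55, fill = 'lightgray'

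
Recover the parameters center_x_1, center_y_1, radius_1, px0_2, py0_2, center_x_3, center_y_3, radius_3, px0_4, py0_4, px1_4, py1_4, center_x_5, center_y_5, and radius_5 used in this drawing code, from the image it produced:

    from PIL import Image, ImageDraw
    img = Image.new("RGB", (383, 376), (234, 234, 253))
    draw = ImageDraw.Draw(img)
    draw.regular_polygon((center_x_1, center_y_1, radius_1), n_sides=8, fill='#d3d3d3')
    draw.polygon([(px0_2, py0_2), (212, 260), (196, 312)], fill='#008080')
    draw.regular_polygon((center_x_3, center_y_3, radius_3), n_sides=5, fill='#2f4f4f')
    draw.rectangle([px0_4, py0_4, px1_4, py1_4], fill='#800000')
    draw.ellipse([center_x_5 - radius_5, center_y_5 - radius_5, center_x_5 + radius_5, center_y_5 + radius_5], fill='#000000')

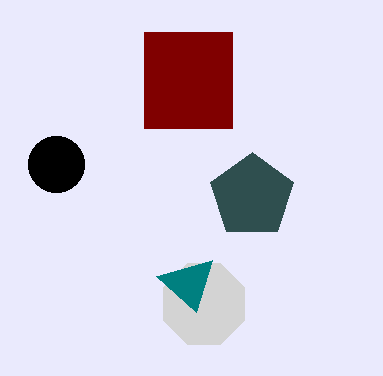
center_x_1 = 204
center_y_1 = 304
radius_1 = 44
px0_2 = 156
py0_2 = 276
center_x_3 = 252
center_y_3 = 196
radius_3 = 44
px0_4 = 144
py0_4 = 32
px1_4 = 232
py1_4 = 128
center_x_5 = 56
center_y_5 = 164
radius_5 = 28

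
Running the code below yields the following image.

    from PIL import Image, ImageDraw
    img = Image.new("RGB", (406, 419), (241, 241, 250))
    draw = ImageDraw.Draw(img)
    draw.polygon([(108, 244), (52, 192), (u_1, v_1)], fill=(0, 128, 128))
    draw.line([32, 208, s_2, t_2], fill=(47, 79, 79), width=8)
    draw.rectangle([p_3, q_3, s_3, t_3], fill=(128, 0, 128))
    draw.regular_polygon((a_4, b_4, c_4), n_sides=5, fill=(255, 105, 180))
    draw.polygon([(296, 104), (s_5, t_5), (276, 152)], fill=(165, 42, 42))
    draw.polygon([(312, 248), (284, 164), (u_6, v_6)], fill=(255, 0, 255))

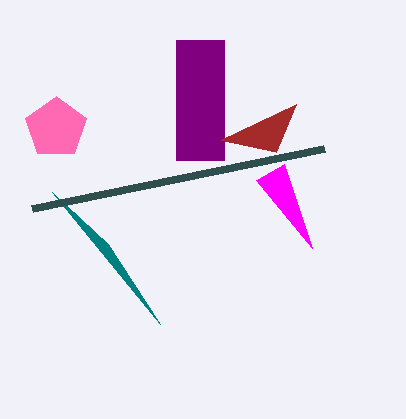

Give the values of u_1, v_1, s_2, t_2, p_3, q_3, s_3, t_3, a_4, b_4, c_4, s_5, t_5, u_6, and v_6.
u_1 = 160
v_1 = 324
s_2 = 324
t_2 = 148
p_3 = 176
q_3 = 40
s_3 = 224
t_3 = 160
a_4 = 56
b_4 = 128
c_4 = 32
s_5 = 220
t_5 = 140
u_6 = 256
v_6 = 180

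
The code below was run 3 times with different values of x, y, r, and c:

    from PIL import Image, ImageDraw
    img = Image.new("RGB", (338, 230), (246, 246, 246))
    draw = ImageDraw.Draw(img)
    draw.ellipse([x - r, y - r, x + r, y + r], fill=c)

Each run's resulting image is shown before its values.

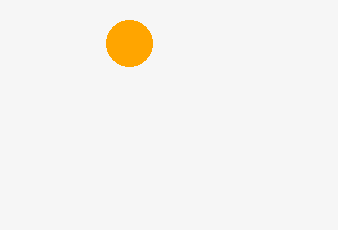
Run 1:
x = 129; y = 43; r = 23; c = 'orange'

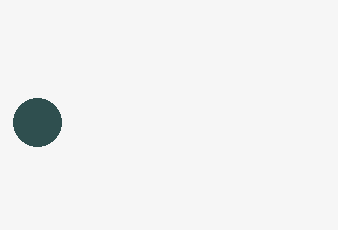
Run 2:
x = 37
y = 122
r = 24
c = 'darkslategray'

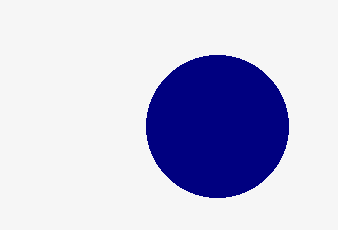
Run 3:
x = 217, y = 126, r = 71, c = 'navy'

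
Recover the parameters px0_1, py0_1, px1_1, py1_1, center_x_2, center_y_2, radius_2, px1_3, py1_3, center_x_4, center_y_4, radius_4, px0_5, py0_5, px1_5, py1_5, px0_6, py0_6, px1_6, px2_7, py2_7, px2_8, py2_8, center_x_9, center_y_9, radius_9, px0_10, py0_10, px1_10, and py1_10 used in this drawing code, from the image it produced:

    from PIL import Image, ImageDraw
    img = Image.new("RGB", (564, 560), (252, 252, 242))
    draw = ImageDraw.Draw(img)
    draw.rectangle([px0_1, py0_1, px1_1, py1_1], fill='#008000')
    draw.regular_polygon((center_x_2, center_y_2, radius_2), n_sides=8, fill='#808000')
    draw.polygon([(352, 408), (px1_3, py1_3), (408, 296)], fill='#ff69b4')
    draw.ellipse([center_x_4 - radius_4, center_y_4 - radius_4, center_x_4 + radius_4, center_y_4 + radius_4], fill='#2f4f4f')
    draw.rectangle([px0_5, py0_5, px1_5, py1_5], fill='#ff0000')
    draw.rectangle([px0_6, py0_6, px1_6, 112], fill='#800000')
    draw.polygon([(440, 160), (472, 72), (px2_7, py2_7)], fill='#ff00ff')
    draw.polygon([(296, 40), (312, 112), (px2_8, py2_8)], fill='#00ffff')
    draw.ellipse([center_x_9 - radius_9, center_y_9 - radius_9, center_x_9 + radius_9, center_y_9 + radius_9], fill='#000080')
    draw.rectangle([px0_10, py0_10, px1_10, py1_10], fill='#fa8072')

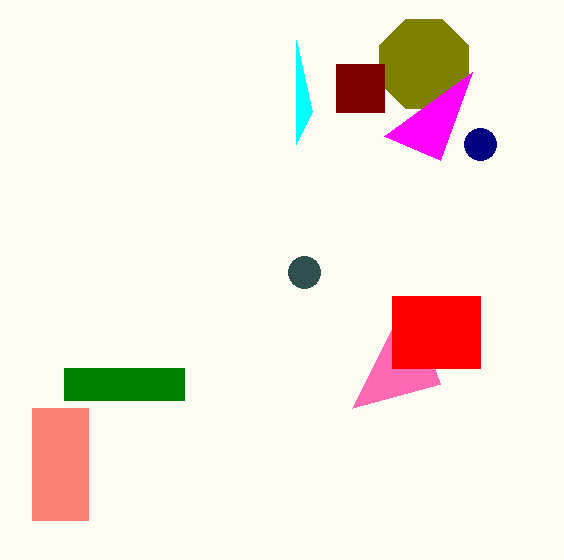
px0_1 = 64, py0_1 = 368, px1_1 = 184, py1_1 = 400, center_x_2 = 424, center_y_2 = 64, radius_2 = 48, px1_3 = 440, py1_3 = 384, center_x_4 = 304, center_y_4 = 272, radius_4 = 16, px0_5 = 392, py0_5 = 296, px1_5 = 480, py1_5 = 368, px0_6 = 336, py0_6 = 64, px1_6 = 384, px2_7 = 384, py2_7 = 136, px2_8 = 296, py2_8 = 144, center_x_9 = 480, center_y_9 = 144, radius_9 = 16, px0_10 = 32, py0_10 = 408, px1_10 = 88, py1_10 = 520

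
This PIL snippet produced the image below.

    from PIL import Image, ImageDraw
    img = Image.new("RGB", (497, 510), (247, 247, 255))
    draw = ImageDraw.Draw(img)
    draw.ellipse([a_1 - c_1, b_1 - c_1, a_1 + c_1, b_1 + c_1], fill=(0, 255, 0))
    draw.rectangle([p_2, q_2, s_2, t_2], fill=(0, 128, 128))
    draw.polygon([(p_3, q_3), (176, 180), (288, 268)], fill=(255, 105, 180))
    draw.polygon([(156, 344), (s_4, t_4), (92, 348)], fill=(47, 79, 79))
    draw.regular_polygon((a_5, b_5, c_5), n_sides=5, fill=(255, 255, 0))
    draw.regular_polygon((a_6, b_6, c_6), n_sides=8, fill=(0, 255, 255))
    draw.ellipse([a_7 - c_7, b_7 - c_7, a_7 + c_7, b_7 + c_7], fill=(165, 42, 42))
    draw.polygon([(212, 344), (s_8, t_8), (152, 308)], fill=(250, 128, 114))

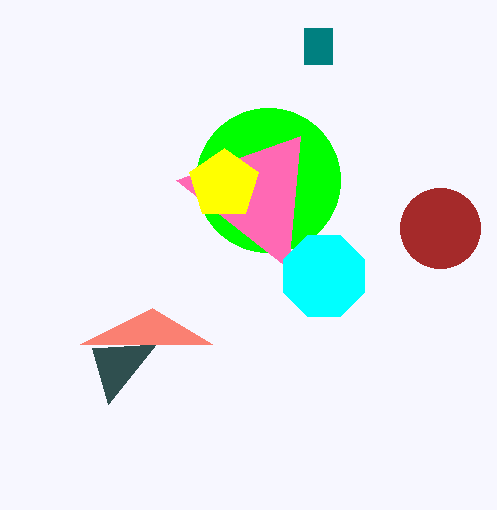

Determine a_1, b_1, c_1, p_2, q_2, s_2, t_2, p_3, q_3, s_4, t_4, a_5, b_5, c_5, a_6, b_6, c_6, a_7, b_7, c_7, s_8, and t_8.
a_1 = 268
b_1 = 180
c_1 = 72
p_2 = 304
q_2 = 28
s_2 = 332
t_2 = 64
p_3 = 300
q_3 = 136
s_4 = 108
t_4 = 404
a_5 = 224
b_5 = 184
c_5 = 36
a_6 = 324
b_6 = 276
c_6 = 44
a_7 = 440
b_7 = 228
c_7 = 40
s_8 = 80
t_8 = 344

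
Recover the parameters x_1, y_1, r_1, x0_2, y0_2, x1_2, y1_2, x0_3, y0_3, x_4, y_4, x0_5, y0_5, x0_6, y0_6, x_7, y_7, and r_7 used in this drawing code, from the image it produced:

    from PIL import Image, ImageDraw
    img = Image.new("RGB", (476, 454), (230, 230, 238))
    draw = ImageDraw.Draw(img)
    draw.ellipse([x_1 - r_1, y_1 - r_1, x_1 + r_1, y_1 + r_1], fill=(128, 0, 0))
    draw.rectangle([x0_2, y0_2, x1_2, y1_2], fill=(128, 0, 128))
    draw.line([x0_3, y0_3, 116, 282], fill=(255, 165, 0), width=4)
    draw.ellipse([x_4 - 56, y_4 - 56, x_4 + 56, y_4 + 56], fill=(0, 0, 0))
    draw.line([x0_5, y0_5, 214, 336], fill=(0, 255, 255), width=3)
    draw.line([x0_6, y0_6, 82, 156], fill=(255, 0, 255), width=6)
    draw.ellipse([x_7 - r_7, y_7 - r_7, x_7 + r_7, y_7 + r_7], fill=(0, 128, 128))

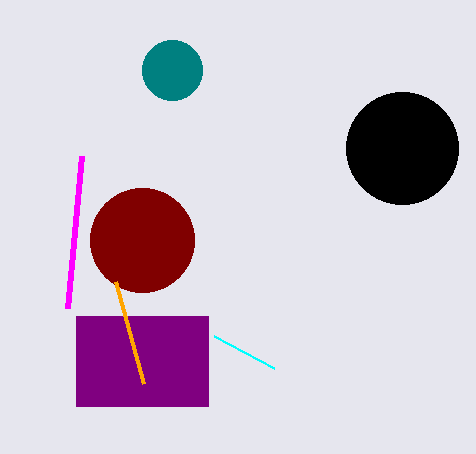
x_1 = 142
y_1 = 240
r_1 = 52
x0_2 = 76
y0_2 = 316
x1_2 = 208
y1_2 = 406
x0_3 = 144
y0_3 = 384
x_4 = 402
y_4 = 148
x0_5 = 274
y0_5 = 368
x0_6 = 68
y0_6 = 308
x_7 = 172
y_7 = 70
r_7 = 30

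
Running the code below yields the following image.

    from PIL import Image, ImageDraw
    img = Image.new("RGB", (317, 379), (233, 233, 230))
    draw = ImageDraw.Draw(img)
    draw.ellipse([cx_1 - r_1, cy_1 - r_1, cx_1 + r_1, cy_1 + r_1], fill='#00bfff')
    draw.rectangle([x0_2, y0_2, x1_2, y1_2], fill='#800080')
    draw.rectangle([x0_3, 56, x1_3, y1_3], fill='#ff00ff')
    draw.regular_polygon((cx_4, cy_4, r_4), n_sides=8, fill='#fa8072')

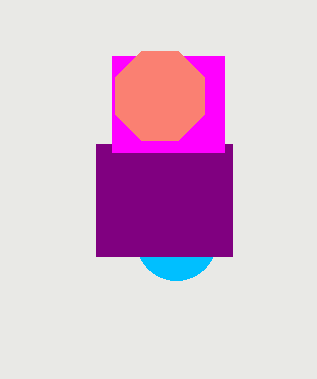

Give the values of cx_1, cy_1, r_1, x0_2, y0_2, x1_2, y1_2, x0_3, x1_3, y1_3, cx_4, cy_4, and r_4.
cx_1 = 176
cy_1 = 240
r_1 = 40
x0_2 = 96
y0_2 = 144
x1_2 = 232
y1_2 = 256
x0_3 = 112
x1_3 = 224
y1_3 = 152
cx_4 = 160
cy_4 = 96
r_4 = 48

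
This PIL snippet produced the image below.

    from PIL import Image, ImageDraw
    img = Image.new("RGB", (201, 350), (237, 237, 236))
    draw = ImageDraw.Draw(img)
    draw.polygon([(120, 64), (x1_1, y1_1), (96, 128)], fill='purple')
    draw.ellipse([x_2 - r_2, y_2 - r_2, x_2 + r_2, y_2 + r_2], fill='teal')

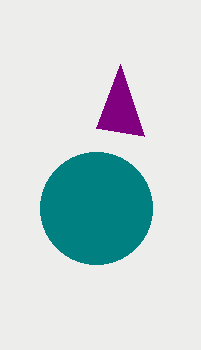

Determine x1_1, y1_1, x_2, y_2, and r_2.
x1_1 = 144, y1_1 = 136, x_2 = 96, y_2 = 208, r_2 = 56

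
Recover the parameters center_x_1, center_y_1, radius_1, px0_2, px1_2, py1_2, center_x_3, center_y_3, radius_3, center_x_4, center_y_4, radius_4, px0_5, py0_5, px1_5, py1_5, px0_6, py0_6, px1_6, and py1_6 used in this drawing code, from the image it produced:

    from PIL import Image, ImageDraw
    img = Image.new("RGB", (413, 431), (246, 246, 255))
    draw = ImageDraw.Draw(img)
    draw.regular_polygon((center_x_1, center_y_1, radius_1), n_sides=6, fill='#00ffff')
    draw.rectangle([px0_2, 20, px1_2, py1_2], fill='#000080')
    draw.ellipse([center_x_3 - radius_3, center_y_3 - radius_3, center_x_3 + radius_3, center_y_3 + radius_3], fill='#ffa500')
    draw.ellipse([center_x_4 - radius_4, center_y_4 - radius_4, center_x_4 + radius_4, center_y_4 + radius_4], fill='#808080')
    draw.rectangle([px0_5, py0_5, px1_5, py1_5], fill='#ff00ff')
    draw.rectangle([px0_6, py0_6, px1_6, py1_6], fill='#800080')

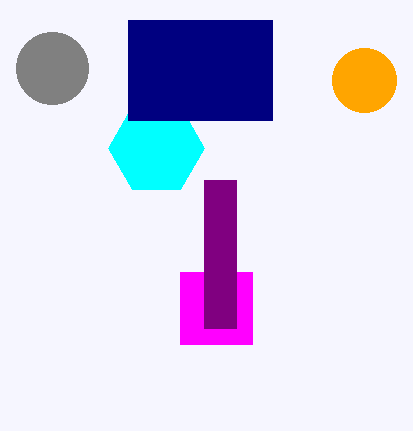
center_x_1 = 156, center_y_1 = 148, radius_1 = 48, px0_2 = 128, px1_2 = 272, py1_2 = 120, center_x_3 = 364, center_y_3 = 80, radius_3 = 32, center_x_4 = 52, center_y_4 = 68, radius_4 = 36, px0_5 = 180, py0_5 = 272, px1_5 = 252, py1_5 = 344, px0_6 = 204, py0_6 = 180, px1_6 = 236, py1_6 = 328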